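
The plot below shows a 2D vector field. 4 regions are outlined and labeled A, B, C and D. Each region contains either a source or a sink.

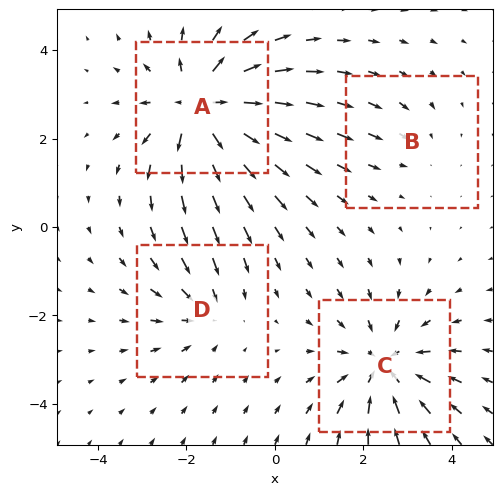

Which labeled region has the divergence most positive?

A

Divergence at each region's feature centre — A: about +6, B: about -2, C: about -5, D: about -3. Region A is most positive.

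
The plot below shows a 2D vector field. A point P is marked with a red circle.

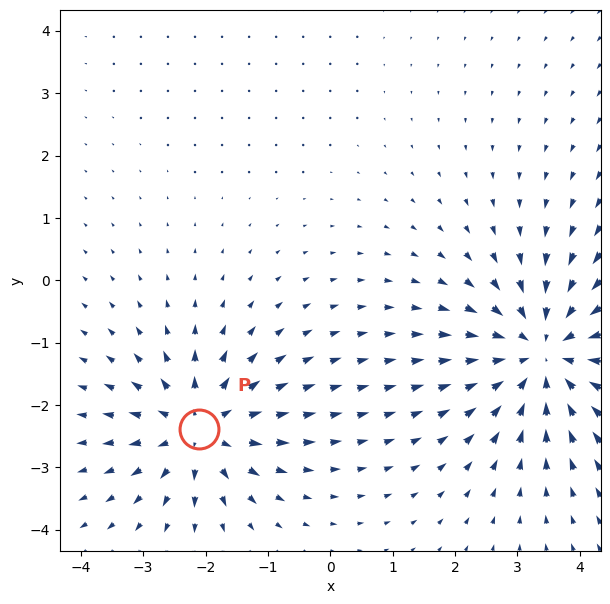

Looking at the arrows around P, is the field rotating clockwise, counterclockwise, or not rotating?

not rotating

Near P at (-2.1, -2.4) the arrows show no circulation. The curl there is ≈0.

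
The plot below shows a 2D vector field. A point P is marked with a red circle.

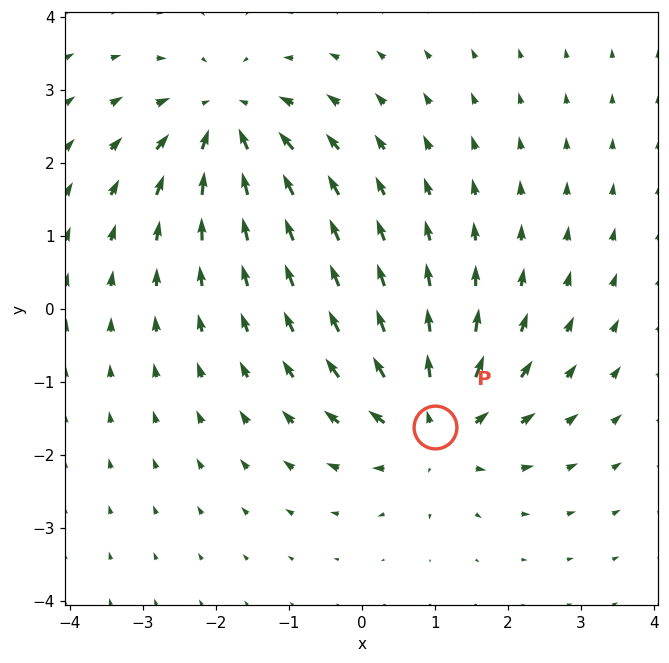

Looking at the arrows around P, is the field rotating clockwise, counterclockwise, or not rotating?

not rotating

Near P at (1.0, -1.6) the arrows show no circulation. The curl there is ≈0.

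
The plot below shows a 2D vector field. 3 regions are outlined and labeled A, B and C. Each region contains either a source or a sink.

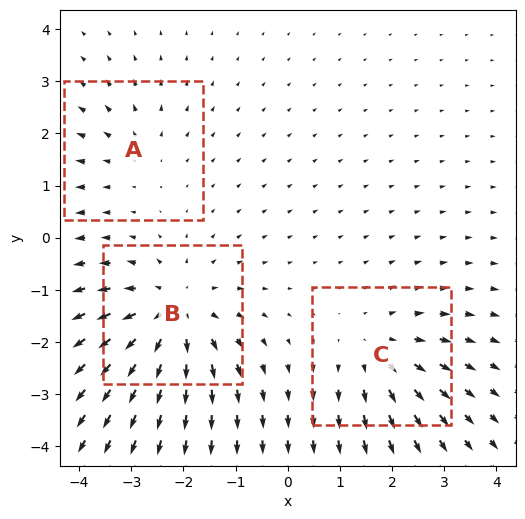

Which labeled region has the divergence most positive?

B

Divergence at each region's feature centre — A: about +2, B: about +4, C: about +3. Region B is most positive.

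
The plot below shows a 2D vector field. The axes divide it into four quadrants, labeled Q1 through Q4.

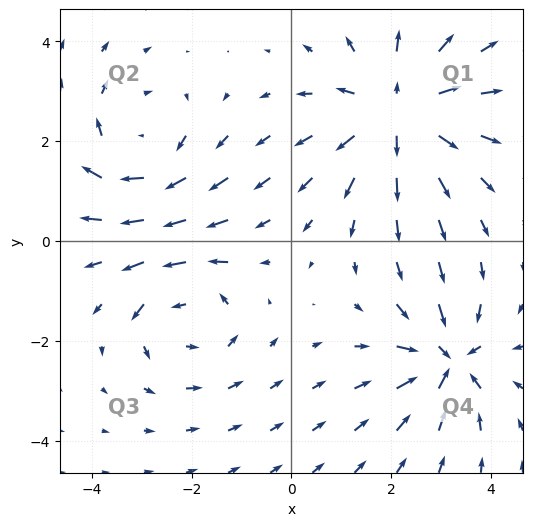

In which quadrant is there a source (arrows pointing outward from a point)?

The source sits at approximately (2.2, 2.6), which lies in quadrant Q1. The divergence there is about +4, positive as expected for a source.

Q1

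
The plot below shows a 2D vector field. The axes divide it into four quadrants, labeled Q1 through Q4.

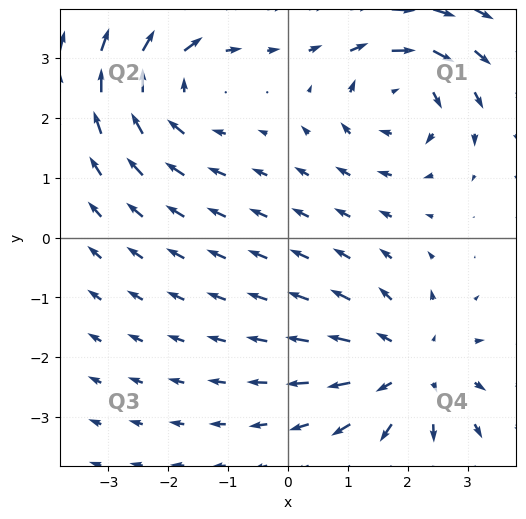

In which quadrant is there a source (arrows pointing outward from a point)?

Q4

The source sits at approximately (2.1, -2.2), which lies in quadrant Q4. The divergence there is about +4, positive as expected for a source.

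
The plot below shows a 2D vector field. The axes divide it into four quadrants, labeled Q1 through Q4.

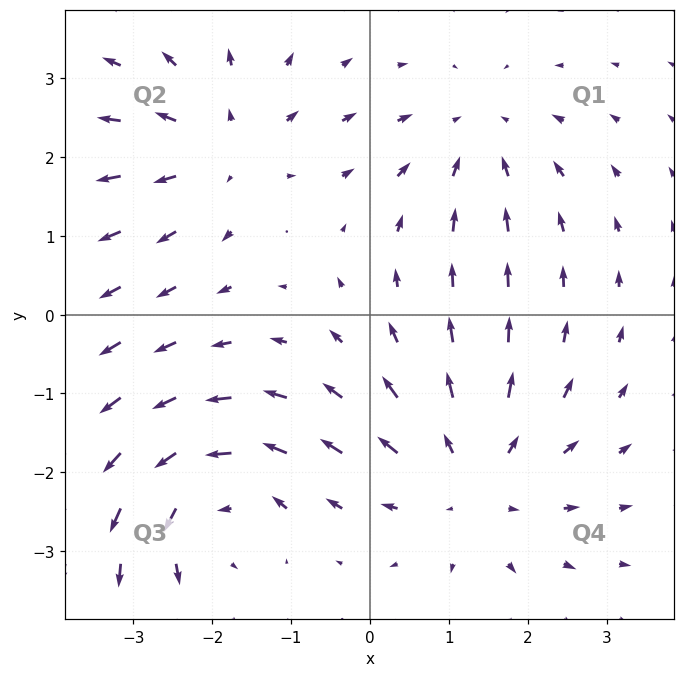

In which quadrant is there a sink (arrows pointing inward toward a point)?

Q1

The sink sits at approximately (1.4, 2.2), which lies in quadrant Q1. The divergence there is about -3, negative as expected for a sink.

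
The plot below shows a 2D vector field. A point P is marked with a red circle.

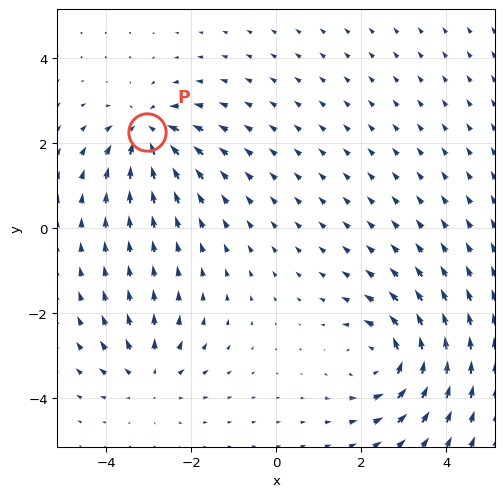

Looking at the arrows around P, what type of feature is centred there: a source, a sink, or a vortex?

At P (-3.0, 2.2) the arrows converge inward. Divergence about -5, curl ≈0 — negative divergence with near-zero curl is a sink.

sink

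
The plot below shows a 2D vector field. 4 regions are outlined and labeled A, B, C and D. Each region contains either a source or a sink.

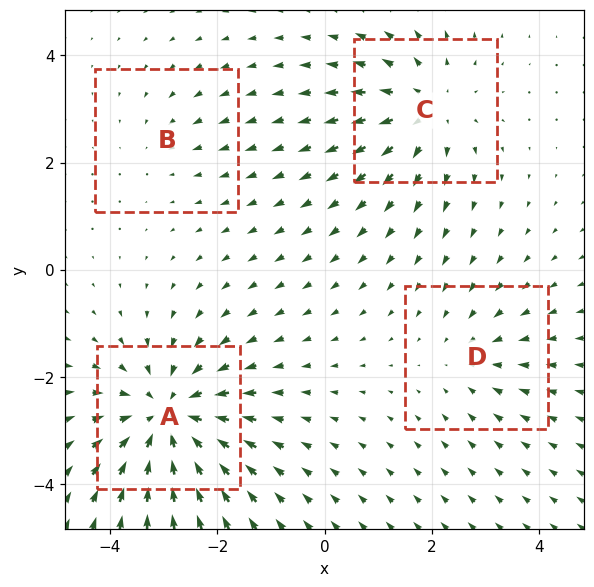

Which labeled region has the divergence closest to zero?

B

Divergence at each region's feature centre — A: about -7, B: about -2, C: about +5, D: about -3. Region B is closest to zero.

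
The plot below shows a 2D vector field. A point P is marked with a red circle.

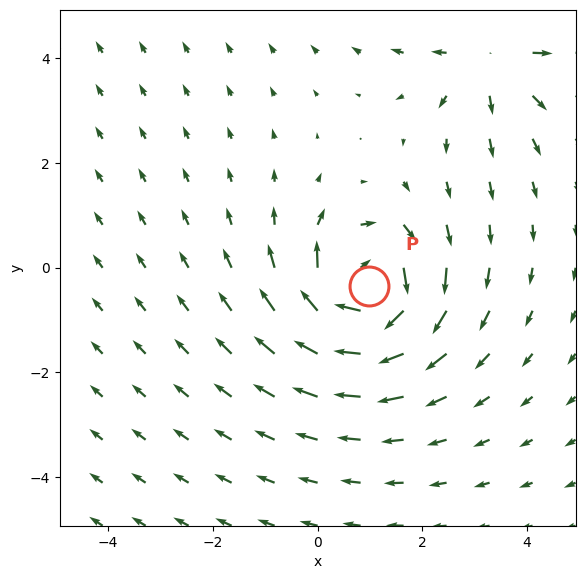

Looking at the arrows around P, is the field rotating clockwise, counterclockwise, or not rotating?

Near P at (1.0, -0.4) the arrows circulate clockwise. The curl (z-component) there is about -7; negative curl means clockwise rotation.

clockwise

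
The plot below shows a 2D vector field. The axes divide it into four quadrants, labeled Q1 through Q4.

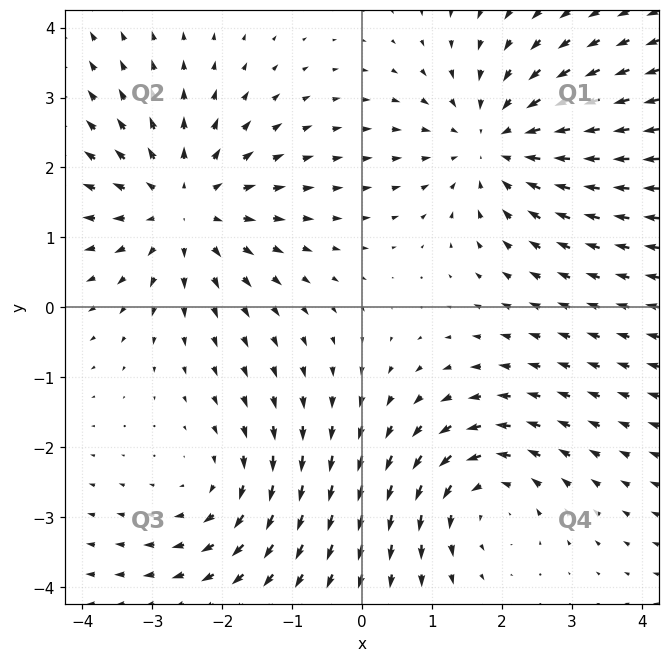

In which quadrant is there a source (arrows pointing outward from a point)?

The source sits at approximately (-2.5, 1.4), which lies in quadrant Q2. The divergence there is about +4, positive as expected for a source.

Q2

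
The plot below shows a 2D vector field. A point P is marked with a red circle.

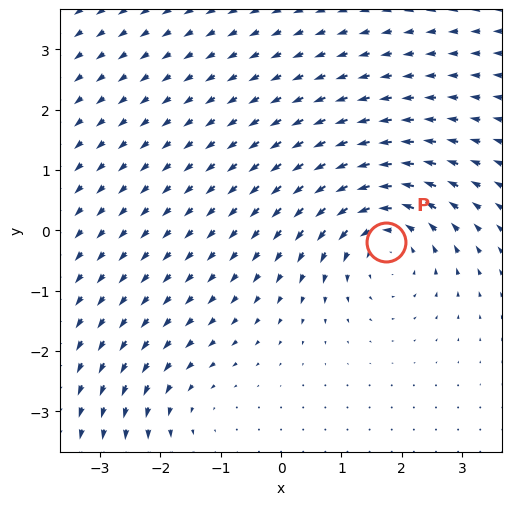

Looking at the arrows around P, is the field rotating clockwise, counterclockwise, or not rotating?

Near P at (1.7, -0.2) the arrows circulate counterclockwise. The curl (z-component) there is about +5; positive curl means counterclockwise rotation.

counterclockwise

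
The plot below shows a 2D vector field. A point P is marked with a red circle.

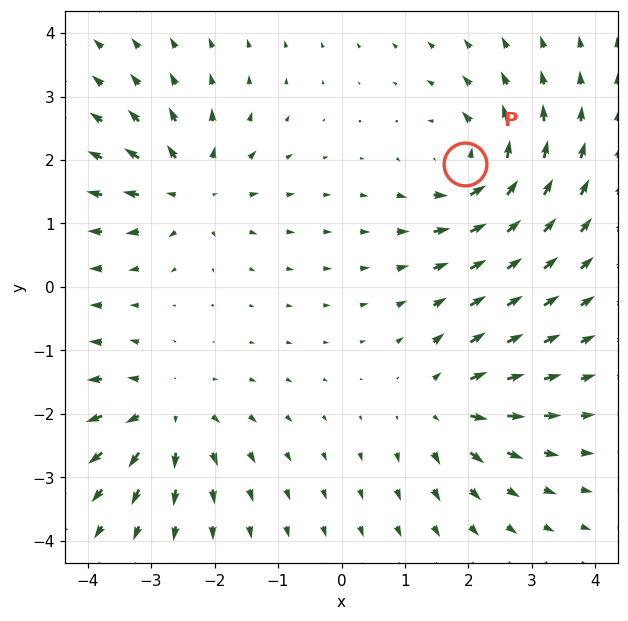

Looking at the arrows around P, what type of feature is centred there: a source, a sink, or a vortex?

At P (1.9, 1.9) the arrows circulate counterclockwise. Divergence ≈0, curl about +6 — near-zero divergence with nonzero curl is a vortex.

vortex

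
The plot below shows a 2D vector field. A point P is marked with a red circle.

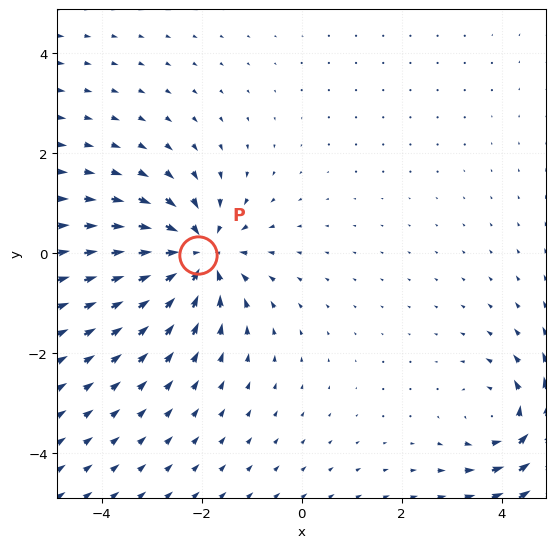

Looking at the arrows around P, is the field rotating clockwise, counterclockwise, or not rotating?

Near P at (-2.1, -0.0) the arrows show no circulation. The curl there is ≈0.

not rotating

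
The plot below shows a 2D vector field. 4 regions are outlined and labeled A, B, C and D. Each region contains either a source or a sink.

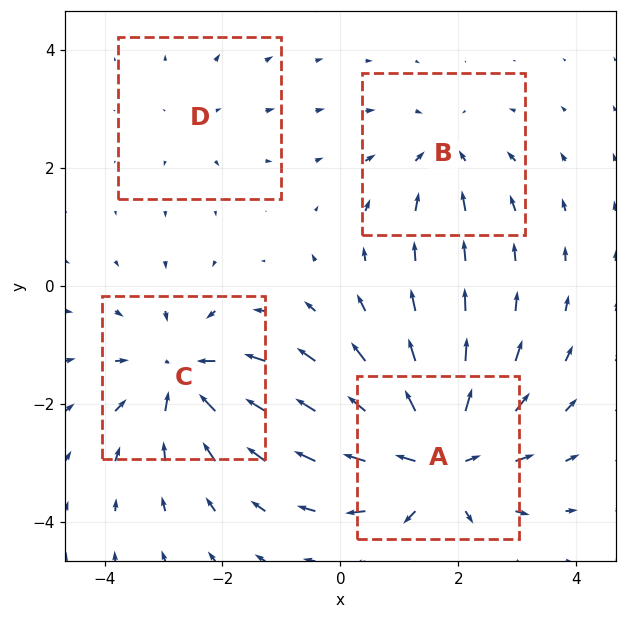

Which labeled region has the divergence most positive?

A

Divergence at each region's feature centre — A: about +7, B: about -3, C: about -5, D: about +2. Region A is most positive.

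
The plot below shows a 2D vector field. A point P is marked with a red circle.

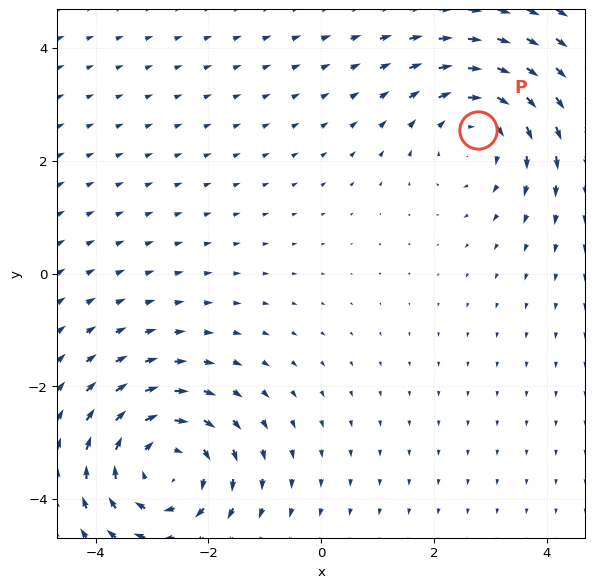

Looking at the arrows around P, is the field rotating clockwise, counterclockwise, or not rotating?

clockwise

Near P at (2.8, 2.6) the arrows circulate clockwise. The curl (z-component) there is about -3; negative curl means clockwise rotation.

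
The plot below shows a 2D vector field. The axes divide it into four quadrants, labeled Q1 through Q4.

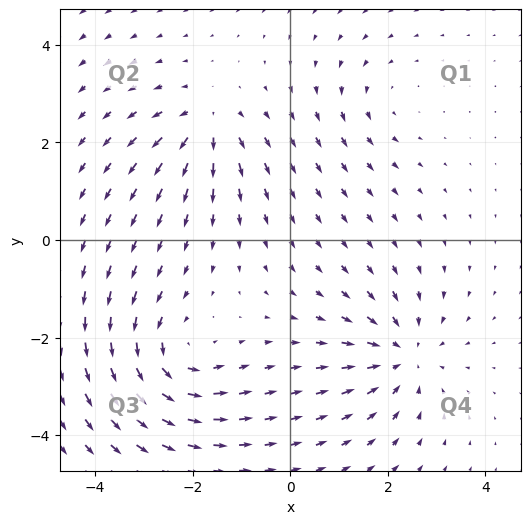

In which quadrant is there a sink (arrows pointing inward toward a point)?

Q4

The sink sits at approximately (2.3, -2.4), which lies in quadrant Q4. The divergence there is about -5, negative as expected for a sink.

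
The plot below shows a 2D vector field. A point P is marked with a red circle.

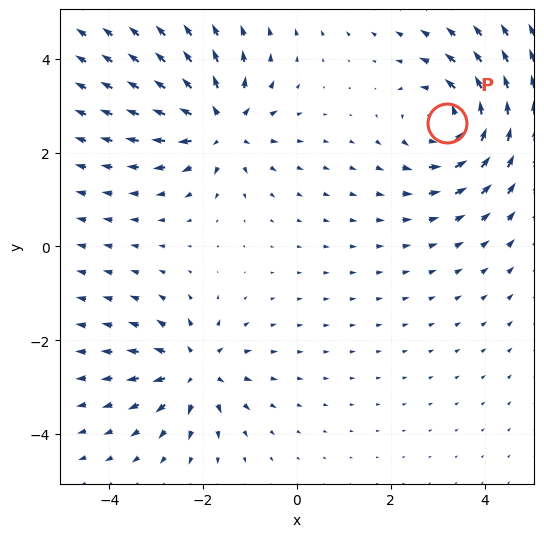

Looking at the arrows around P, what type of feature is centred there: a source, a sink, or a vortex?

At P (3.2, 2.6) the arrows circulate counterclockwise. Divergence ≈0, curl about +5 — near-zero divergence with nonzero curl is a vortex.

vortex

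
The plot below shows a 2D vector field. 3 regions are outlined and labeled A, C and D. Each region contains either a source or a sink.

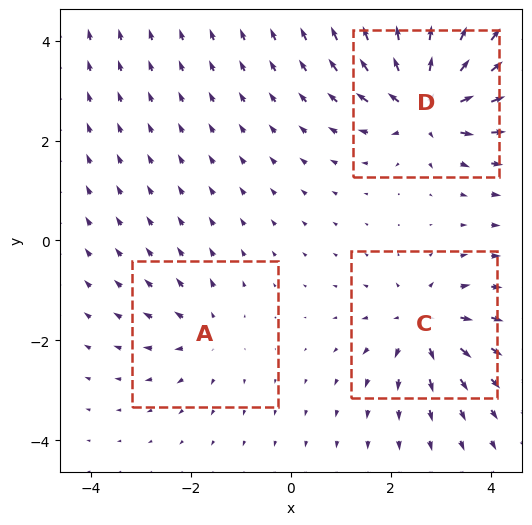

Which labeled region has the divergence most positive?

D

Divergence at each region's feature centre — A: about +3, C: about +4, D: about +6. Region D is most positive.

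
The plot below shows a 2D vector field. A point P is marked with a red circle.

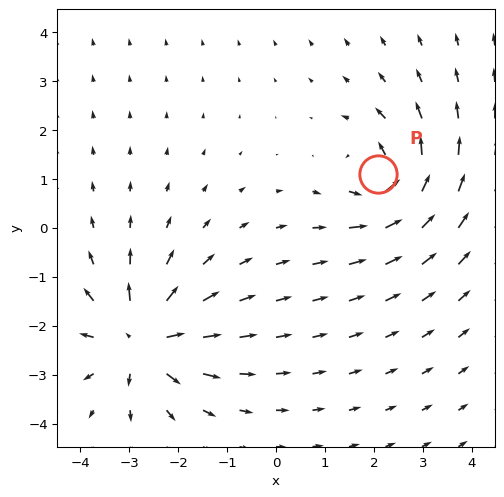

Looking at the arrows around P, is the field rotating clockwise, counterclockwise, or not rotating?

counterclockwise

Near P at (2.1, 1.1) the arrows circulate counterclockwise. The curl (z-component) there is about +5; positive curl means counterclockwise rotation.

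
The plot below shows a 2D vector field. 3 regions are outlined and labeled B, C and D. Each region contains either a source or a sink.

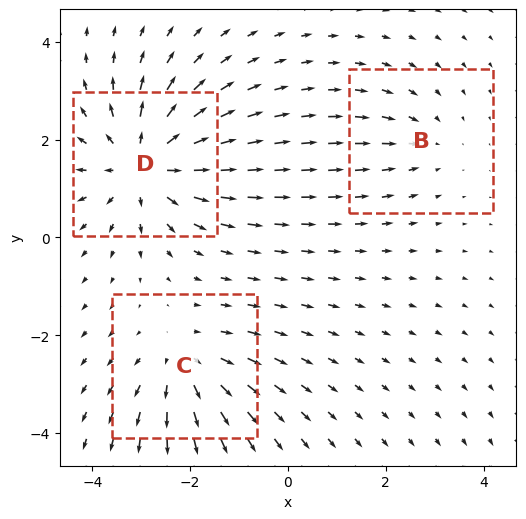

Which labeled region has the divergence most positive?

Divergence at each region's feature centre — B: about -2, C: about +3, D: about +4. Region D is most positive.

D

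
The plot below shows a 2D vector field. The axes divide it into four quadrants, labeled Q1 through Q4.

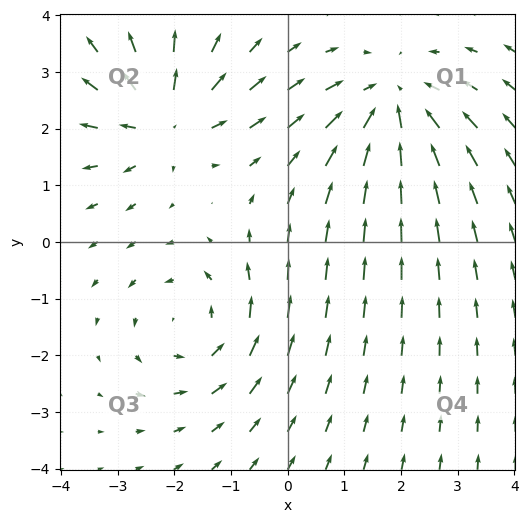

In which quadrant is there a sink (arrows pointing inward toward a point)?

The sink sits at approximately (1.8, 2.4), which lies in quadrant Q1. The divergence there is about -4, negative as expected for a sink.

Q1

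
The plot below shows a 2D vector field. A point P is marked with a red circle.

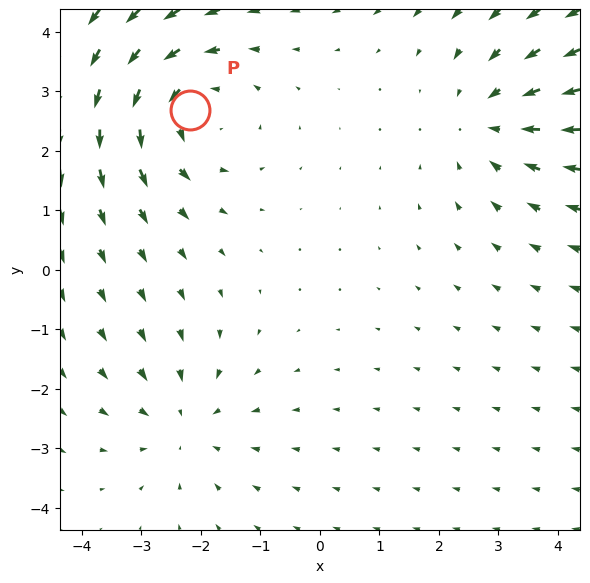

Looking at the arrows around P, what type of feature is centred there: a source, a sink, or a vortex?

At P (-2.2, 2.7) the arrows circulate counterclockwise. Divergence ≈0, curl about +4 — near-zero divergence with nonzero curl is a vortex.

vortex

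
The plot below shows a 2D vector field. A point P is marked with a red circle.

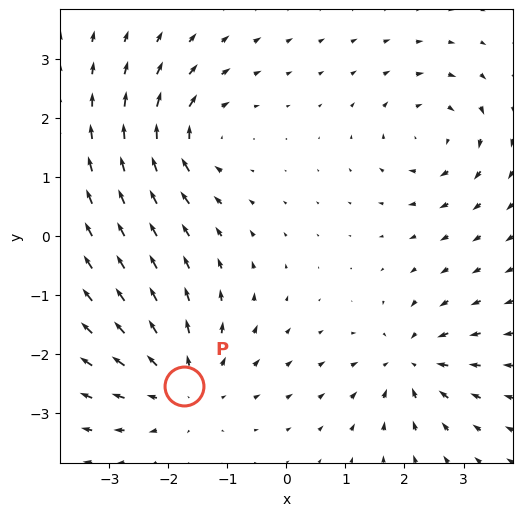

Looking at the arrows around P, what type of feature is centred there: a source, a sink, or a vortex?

At P (-1.7, -2.5) the arrows spread outward. Divergence about +4, curl ≈0 — positive divergence with near-zero curl is a source.

source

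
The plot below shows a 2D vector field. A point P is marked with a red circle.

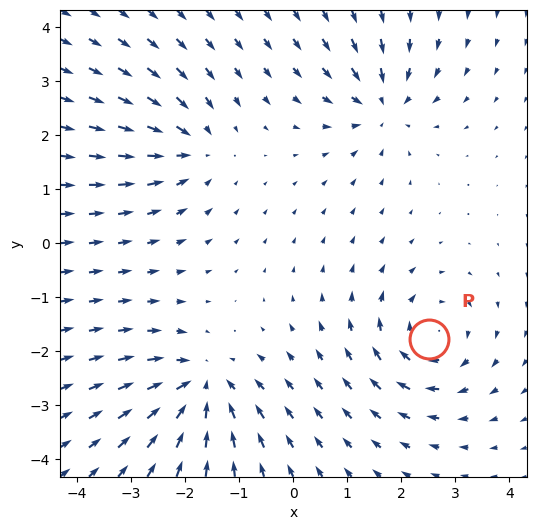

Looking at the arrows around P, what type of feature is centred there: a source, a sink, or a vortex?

At P (2.5, -1.8) the arrows circulate clockwise. Divergence ≈0, curl about -5 — near-zero divergence with nonzero curl is a vortex.

vortex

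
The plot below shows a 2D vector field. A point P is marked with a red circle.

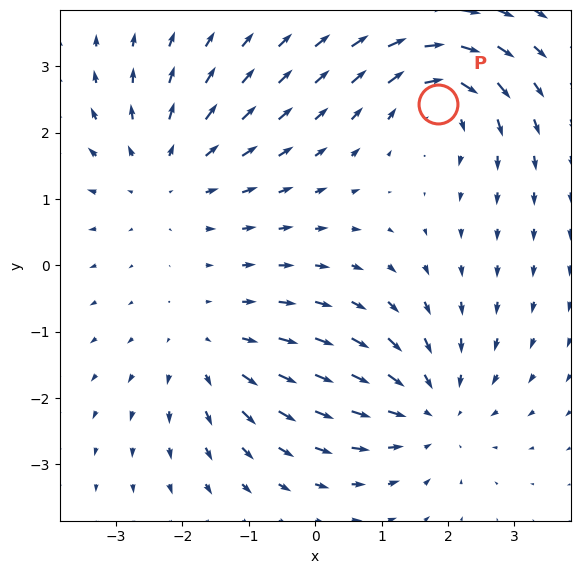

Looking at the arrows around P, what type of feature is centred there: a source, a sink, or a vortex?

vortex

At P (1.8, 2.4) the arrows circulate clockwise. Divergence ≈0, curl about -5 — near-zero divergence with nonzero curl is a vortex.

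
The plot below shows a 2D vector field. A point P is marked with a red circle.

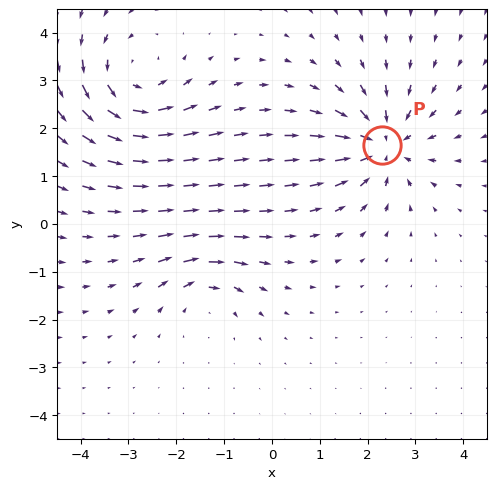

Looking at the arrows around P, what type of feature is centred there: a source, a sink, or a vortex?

sink

At P (2.3, 1.7) the arrows converge inward. Divergence about -6, curl ≈0 — negative divergence with near-zero curl is a sink.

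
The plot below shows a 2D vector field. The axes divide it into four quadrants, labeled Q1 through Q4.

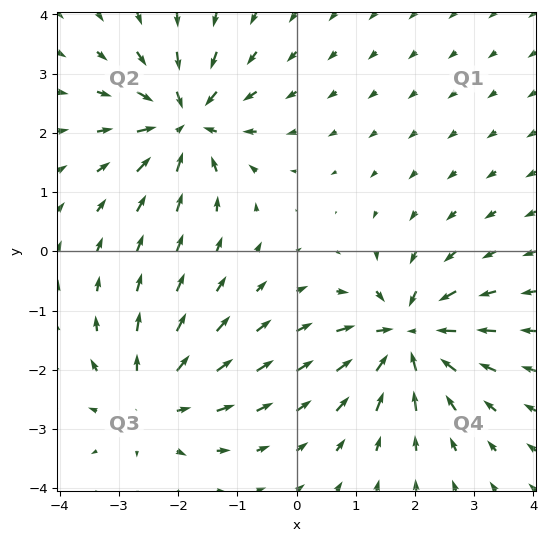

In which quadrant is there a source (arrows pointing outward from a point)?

The source sits at approximately (-2.5, -2.5), which lies in quadrant Q3. The divergence there is about +4, positive as expected for a source.

Q3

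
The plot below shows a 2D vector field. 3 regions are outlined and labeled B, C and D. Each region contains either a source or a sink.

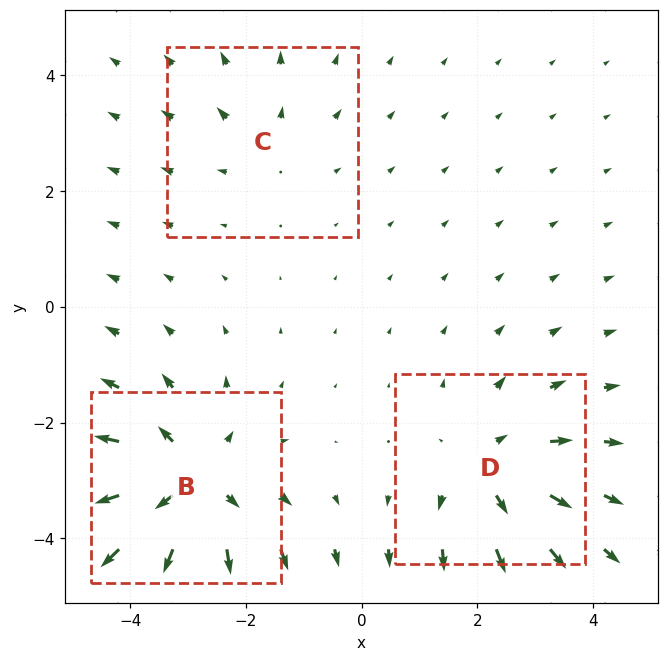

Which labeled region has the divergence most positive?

B

Divergence at each region's feature centre — B: about +4, C: about +2, D: about +3. Region B is most positive.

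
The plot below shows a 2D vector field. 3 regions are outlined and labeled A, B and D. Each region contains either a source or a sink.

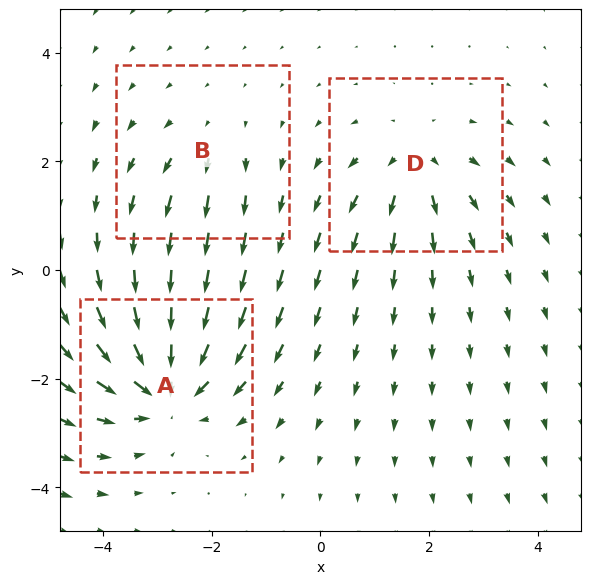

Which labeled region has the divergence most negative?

A

Divergence at each region's feature centre — A: about -6, B: about +2, D: about +4. Region A is most negative.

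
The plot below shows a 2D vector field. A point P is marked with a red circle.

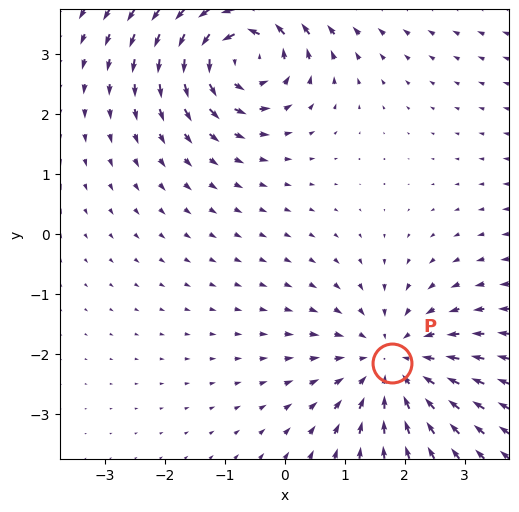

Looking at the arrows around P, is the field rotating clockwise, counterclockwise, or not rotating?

not rotating

Near P at (1.8, -2.1) the arrows show no circulation. The curl there is ≈0.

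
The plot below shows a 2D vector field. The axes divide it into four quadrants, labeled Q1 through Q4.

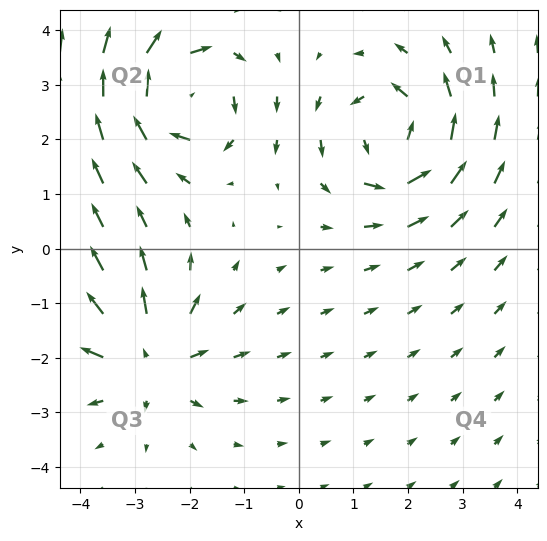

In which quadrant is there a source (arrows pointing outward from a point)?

Q3

The source sits at approximately (-2.8, -2.0), which lies in quadrant Q3. The divergence there is about +5, positive as expected for a source.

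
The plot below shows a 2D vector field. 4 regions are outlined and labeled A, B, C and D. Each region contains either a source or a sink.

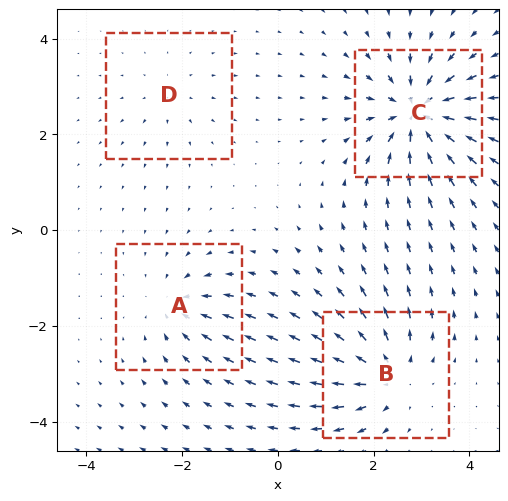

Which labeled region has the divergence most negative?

Divergence at each region's feature centre — A: about -4, B: about +6, C: about -8, D: about +3. Region C is most negative.

C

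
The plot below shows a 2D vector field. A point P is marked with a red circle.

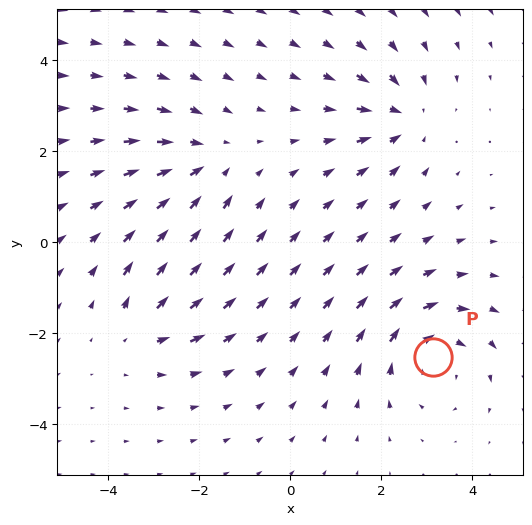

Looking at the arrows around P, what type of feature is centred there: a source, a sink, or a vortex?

vortex

At P (3.1, -2.5) the arrows circulate clockwise. Divergence ≈0, curl about -4 — near-zero divergence with nonzero curl is a vortex.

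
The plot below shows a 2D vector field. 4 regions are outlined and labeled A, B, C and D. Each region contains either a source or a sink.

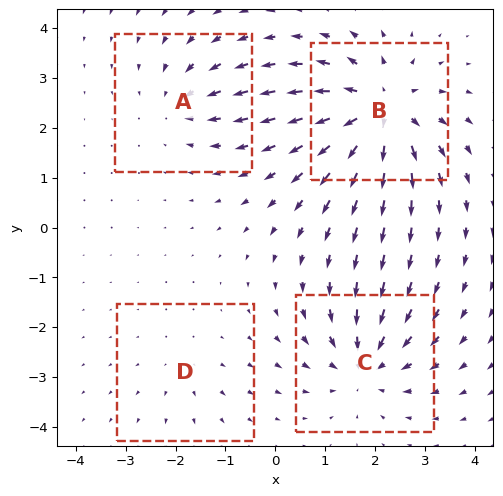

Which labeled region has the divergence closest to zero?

Divergence at each region's feature centre — A: about -4, B: about +7, C: about -5, D: about +2. Region D is closest to zero.

D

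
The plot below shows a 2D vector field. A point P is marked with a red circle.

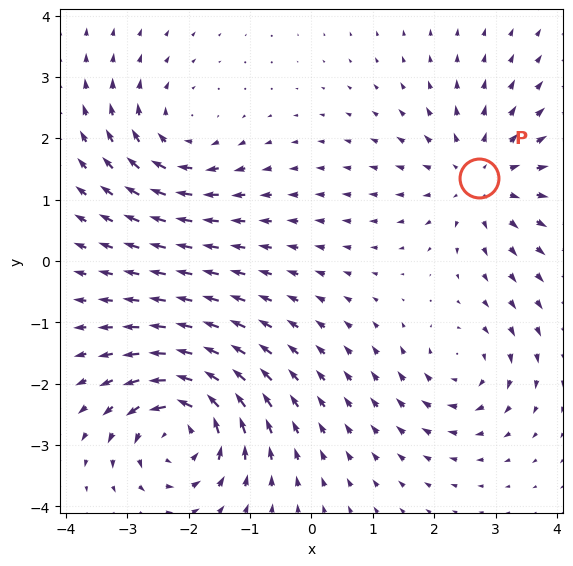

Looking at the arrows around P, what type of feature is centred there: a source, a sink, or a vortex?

At P (2.7, 1.4) the arrows spread outward. Divergence about +4, curl ≈0 — positive divergence with near-zero curl is a source.

source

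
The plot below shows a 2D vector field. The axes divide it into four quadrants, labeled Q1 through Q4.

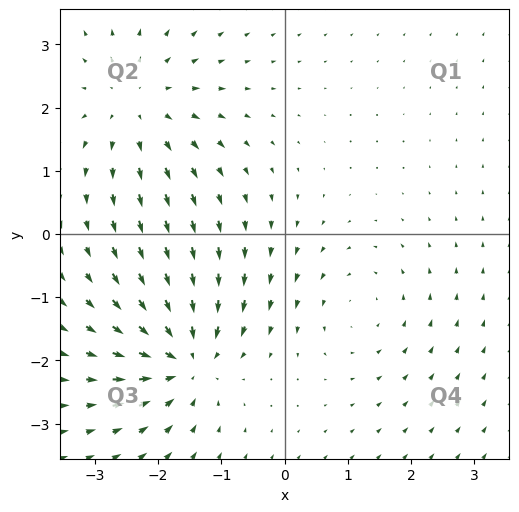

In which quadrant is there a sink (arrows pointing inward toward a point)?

The sink sits at approximately (-1.6, -2.0), which lies in quadrant Q3. The divergence there is about -5, negative as expected for a sink.

Q3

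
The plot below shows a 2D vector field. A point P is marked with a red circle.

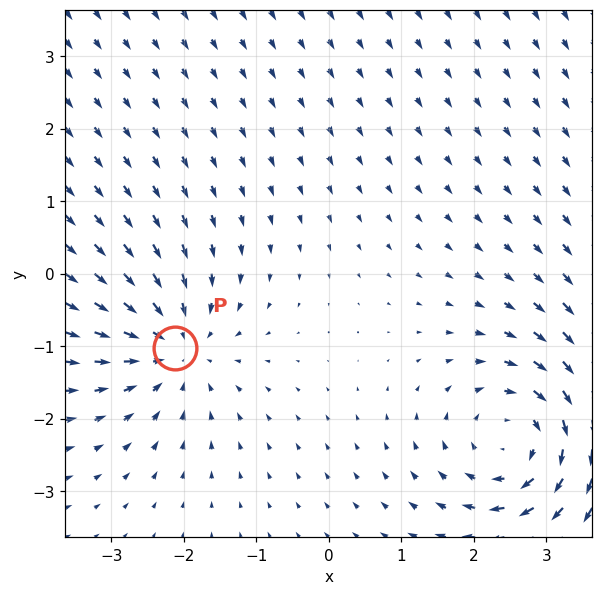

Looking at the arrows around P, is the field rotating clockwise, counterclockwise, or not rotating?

Near P at (-2.1, -1.0) the arrows show no circulation. The curl there is ≈0.

not rotating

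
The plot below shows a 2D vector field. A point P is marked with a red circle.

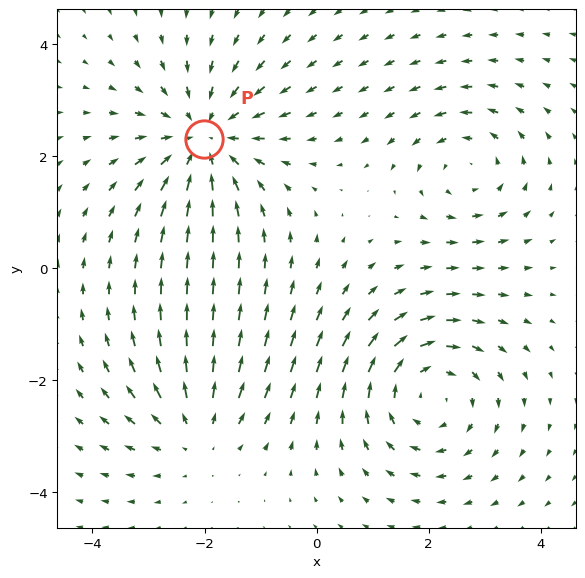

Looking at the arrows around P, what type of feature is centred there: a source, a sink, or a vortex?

sink

At P (-2.0, 2.3) the arrows converge inward. Divergence about -4, curl ≈0 — negative divergence with near-zero curl is a sink.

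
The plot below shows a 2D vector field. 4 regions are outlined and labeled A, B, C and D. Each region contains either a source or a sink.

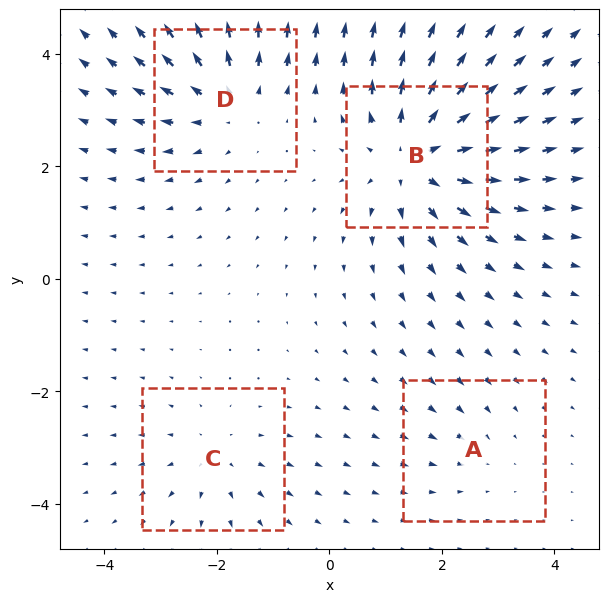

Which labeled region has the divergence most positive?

Divergence at each region's feature centre — A: about -2, B: about +7, C: about +3, D: about +5. Region B is most positive.

B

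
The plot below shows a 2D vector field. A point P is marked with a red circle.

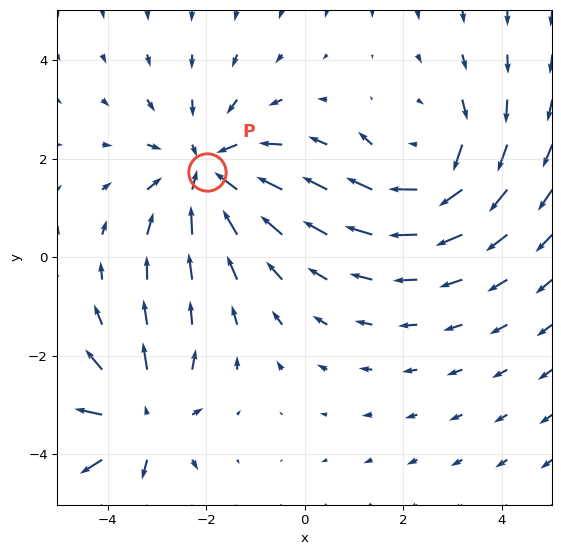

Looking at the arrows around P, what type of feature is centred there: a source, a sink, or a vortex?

sink

At P (-2.0, 1.7) the arrows converge inward. Divergence about -4, curl ≈0 — negative divergence with near-zero curl is a sink.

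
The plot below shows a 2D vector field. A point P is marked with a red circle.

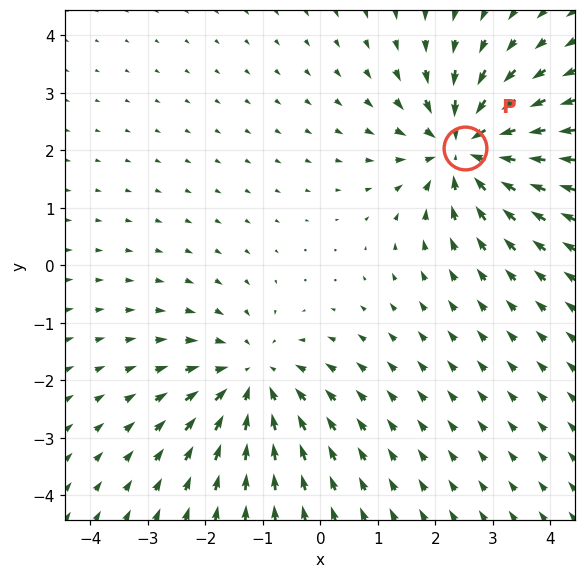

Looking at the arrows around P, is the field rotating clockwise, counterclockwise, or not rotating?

Near P at (2.5, 2.0) the arrows show no circulation. The curl there is ≈0.

not rotating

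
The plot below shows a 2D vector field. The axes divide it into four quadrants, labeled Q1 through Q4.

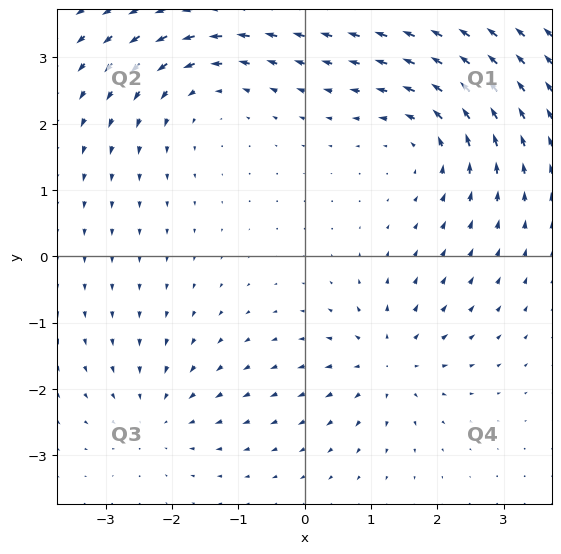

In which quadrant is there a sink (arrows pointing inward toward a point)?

The sink sits at approximately (-2.2, -2.4), which lies in quadrant Q3. The divergence there is about -3, negative as expected for a sink.

Q3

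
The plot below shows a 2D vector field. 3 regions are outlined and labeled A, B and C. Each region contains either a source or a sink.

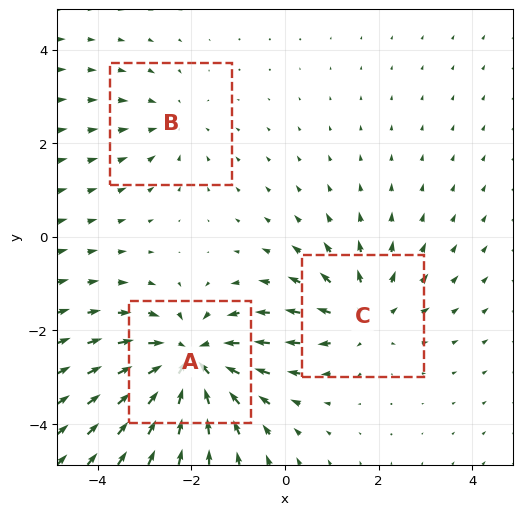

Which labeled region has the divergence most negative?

Divergence at each region's feature centre — A: about -5, B: about -2, C: about +3. Region A is most negative.

A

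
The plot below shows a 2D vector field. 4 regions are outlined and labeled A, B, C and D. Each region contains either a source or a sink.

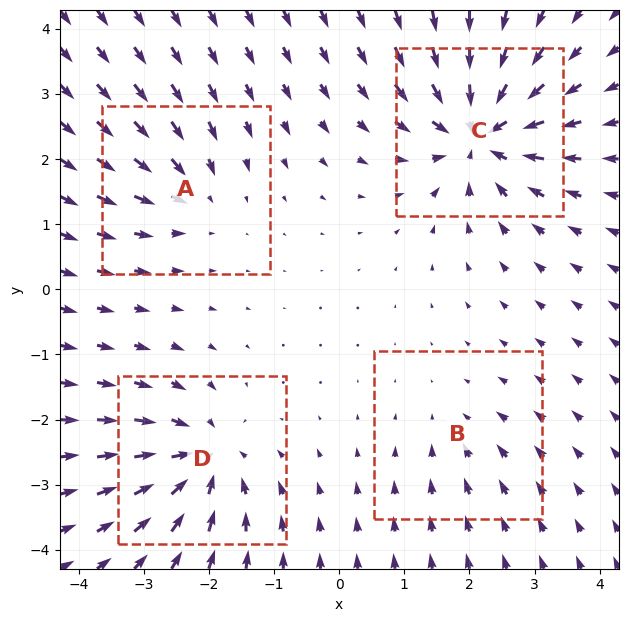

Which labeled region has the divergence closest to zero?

Divergence at each region's feature centre — A: about -4, B: about -3, C: about -8, D: about -6. Region B is closest to zero.

B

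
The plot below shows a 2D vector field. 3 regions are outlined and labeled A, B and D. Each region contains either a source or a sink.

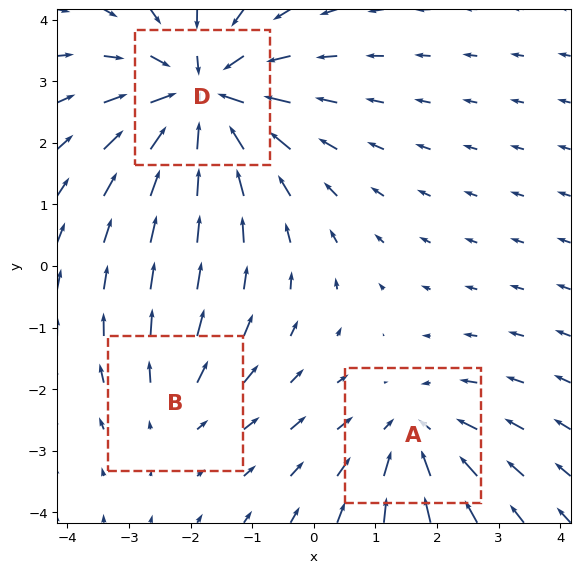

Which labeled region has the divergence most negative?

Divergence at each region's feature centre — A: about -3, B: about +2, D: about -5. Region D is most negative.

D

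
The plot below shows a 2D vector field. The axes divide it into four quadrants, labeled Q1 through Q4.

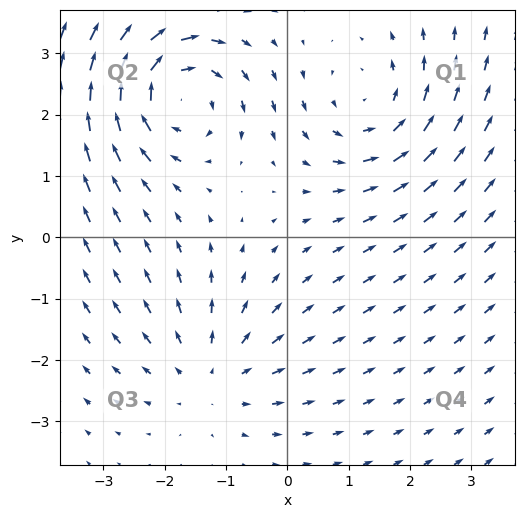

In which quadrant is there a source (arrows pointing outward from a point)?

The source sits at approximately (-1.2, -2.2), which lies in quadrant Q3. The divergence there is about +2, positive as expected for a source.

Q3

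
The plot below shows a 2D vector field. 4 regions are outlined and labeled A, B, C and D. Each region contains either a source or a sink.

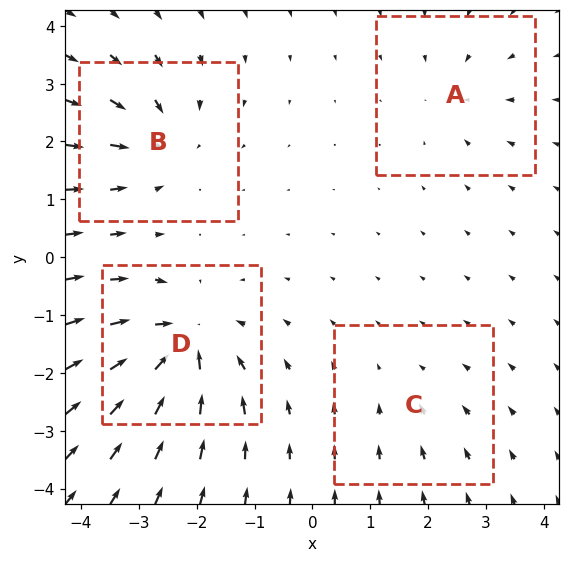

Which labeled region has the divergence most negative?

Divergence at each region's feature centre — A: about -3, B: about -5, C: about -2, D: about -8. Region D is most negative.

D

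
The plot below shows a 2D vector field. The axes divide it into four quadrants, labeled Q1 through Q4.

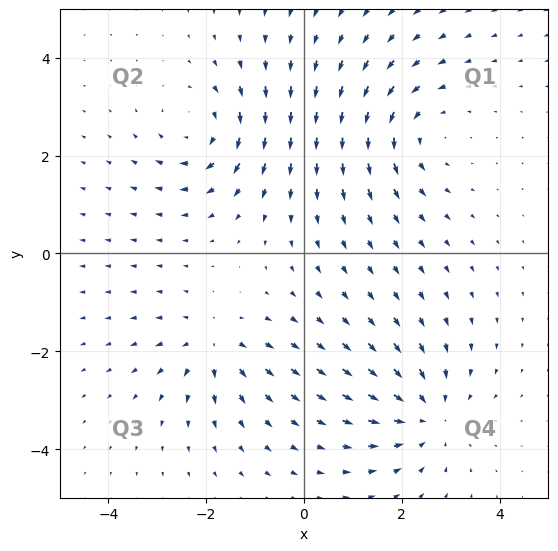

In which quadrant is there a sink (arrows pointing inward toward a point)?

Q4

The sink sits at approximately (2.5, -3.3), which lies in quadrant Q4. The divergence there is about -4, negative as expected for a sink.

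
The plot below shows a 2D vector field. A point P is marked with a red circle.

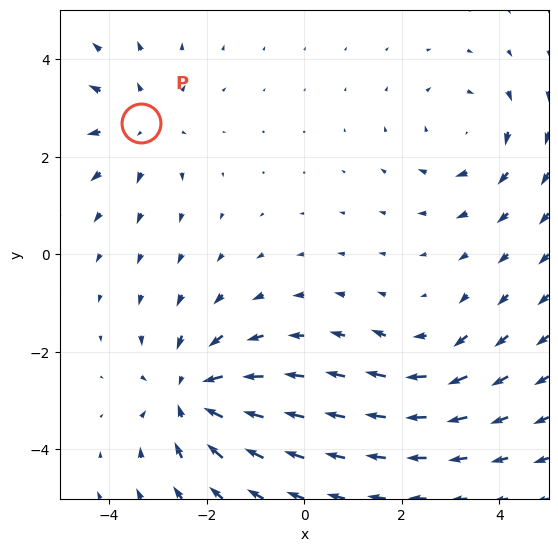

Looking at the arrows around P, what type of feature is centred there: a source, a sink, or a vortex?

source

At P (-3.3, 2.7) the arrows spread outward. Divergence about +3, curl ≈0 — positive divergence with near-zero curl is a source.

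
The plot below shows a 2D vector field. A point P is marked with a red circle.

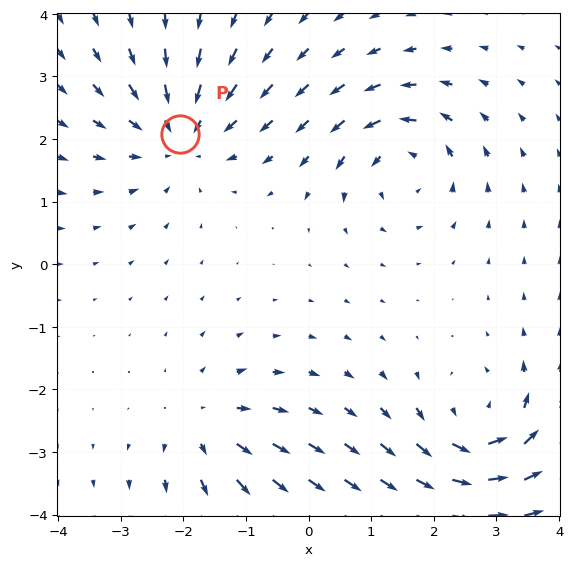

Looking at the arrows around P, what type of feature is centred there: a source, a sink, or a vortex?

sink

At P (-2.1, 2.1) the arrows converge inward. Divergence about -4, curl ≈0 — negative divergence with near-zero curl is a sink.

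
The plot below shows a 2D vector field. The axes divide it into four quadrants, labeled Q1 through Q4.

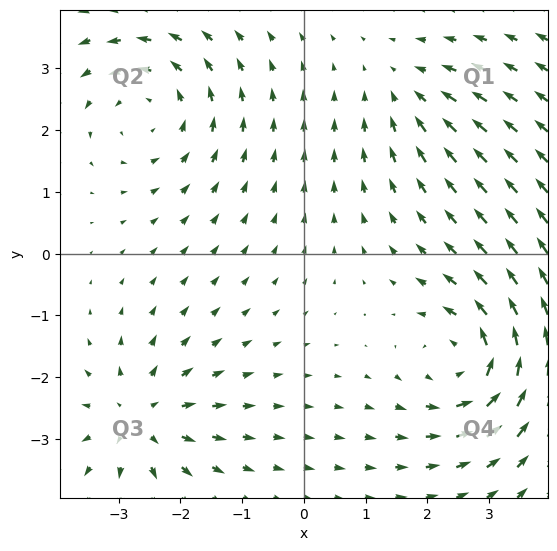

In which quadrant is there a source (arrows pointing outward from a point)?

The source sits at approximately (-2.7, -2.7), which lies in quadrant Q3. The divergence there is about +4, positive as expected for a source.

Q3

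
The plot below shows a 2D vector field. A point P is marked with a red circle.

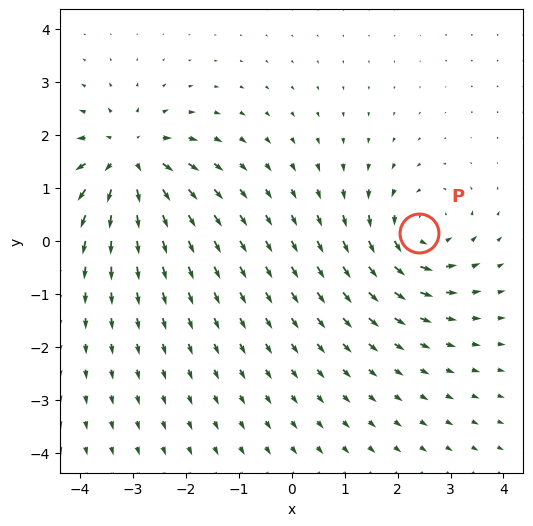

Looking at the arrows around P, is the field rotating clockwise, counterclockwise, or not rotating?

Near P at (2.4, 0.1) the arrows circulate counterclockwise. The curl (z-component) there is about +4; positive curl means counterclockwise rotation.

counterclockwise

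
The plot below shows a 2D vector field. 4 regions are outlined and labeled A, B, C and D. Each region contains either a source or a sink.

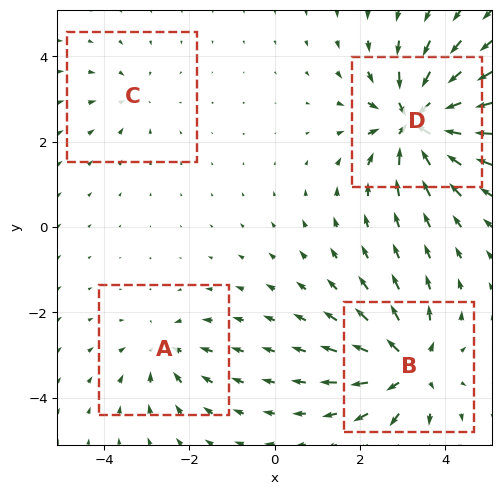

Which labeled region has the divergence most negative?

D

Divergence at each region's feature centre — A: about -4, B: about +6, C: about -3, D: about -8. Region D is most negative.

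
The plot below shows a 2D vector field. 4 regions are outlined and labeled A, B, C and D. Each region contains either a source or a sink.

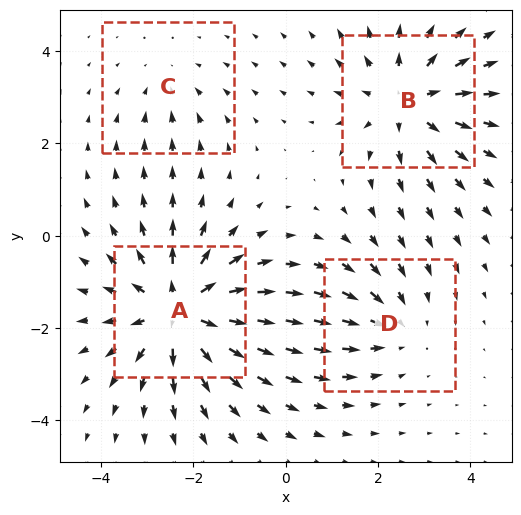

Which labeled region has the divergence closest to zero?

C

Divergence at each region's feature centre — A: about +6, B: about +4, C: about -2, D: about -3. Region C is closest to zero.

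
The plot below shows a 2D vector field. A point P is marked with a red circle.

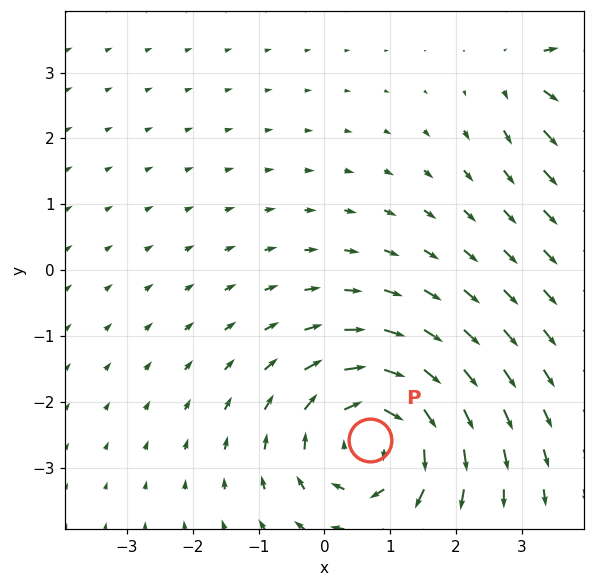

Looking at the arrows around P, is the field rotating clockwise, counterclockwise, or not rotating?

Near P at (0.7, -2.6) the arrows circulate clockwise. The curl (z-component) there is about -4; negative curl means clockwise rotation.

clockwise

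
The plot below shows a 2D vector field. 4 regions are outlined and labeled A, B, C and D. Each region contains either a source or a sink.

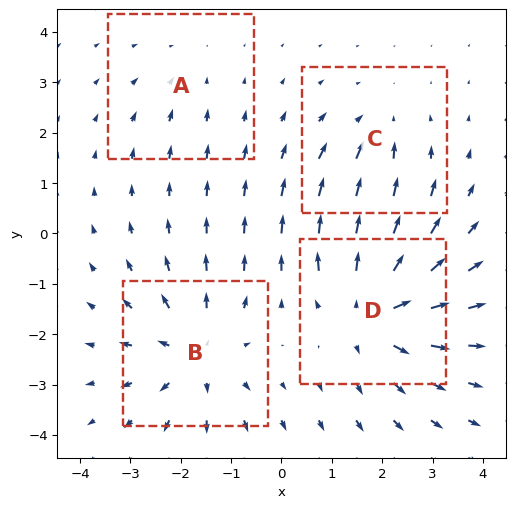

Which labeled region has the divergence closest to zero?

Divergence at each region's feature centre — A: about -2, B: about +5, C: about -3, D: about +6. Region A is closest to zero.

A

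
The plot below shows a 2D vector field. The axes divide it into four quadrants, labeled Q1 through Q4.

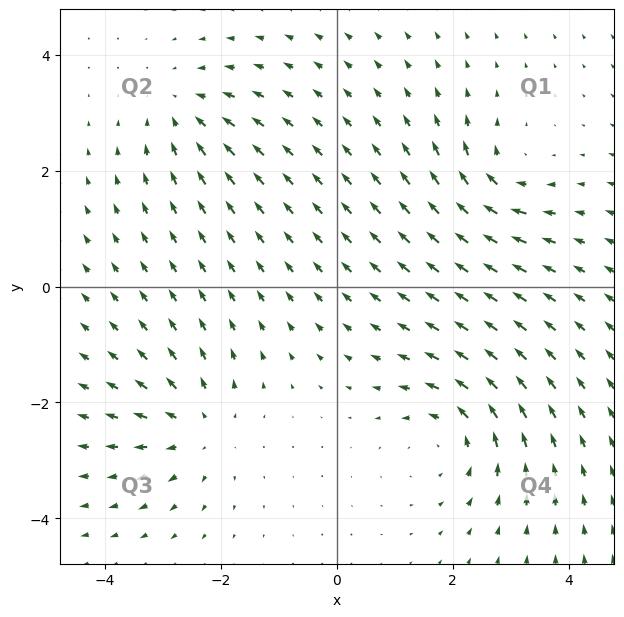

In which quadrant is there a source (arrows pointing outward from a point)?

The source sits at approximately (-2.4, -2.4), which lies in quadrant Q3. The divergence there is about +4, positive as expected for a source.

Q3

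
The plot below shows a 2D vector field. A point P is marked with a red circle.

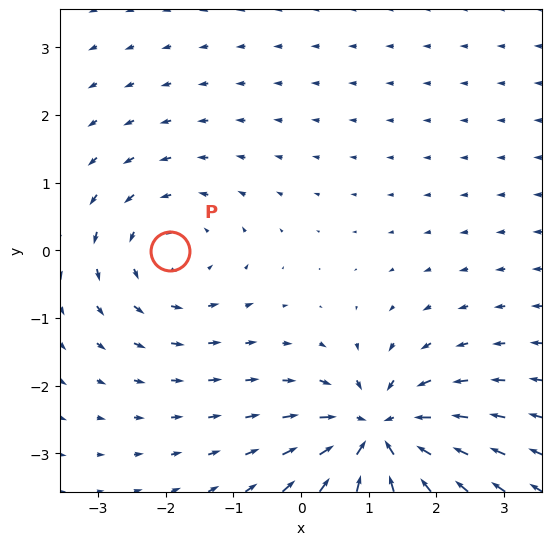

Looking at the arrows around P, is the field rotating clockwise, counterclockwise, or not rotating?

Near P at (-1.9, -0.0) the arrows circulate counterclockwise. The curl (z-component) there is about +3; positive curl means counterclockwise rotation.

counterclockwise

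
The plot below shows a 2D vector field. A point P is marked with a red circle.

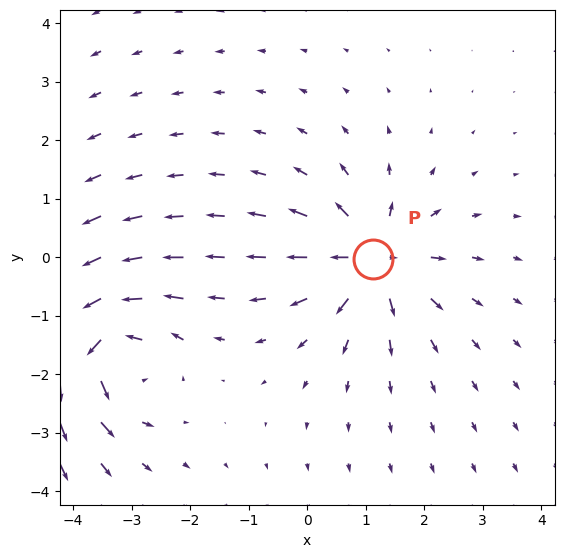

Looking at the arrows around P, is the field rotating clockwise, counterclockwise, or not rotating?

Near P at (1.1, -0.0) the arrows show no circulation. The curl there is ≈0.

not rotating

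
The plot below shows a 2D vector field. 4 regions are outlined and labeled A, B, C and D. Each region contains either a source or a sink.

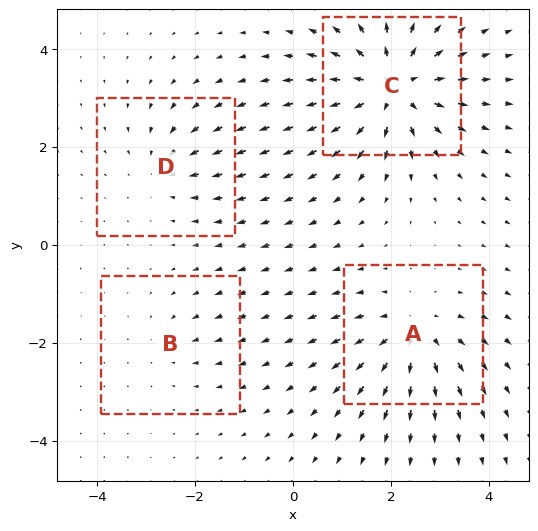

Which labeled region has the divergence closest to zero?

Divergence at each region's feature centre — A: about +5, B: about -2, C: about +7, D: about -3. Region B is closest to zero.

B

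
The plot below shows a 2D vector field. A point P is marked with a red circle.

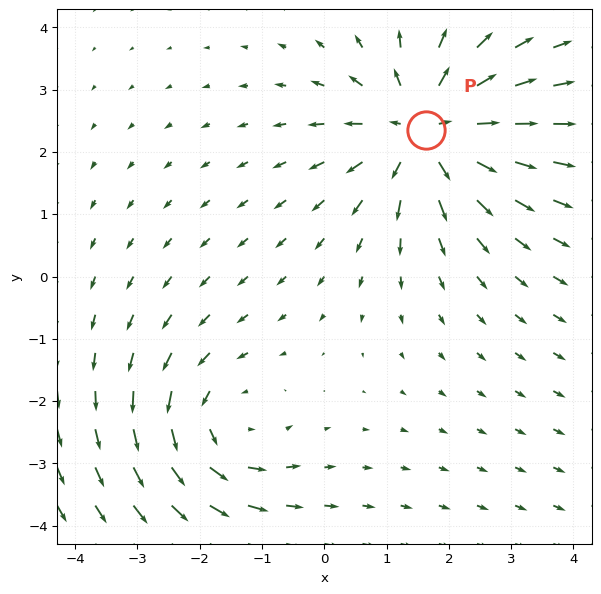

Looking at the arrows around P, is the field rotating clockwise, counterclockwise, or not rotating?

Near P at (1.6, 2.4) the arrows show no circulation. The curl there is ≈0.

not rotating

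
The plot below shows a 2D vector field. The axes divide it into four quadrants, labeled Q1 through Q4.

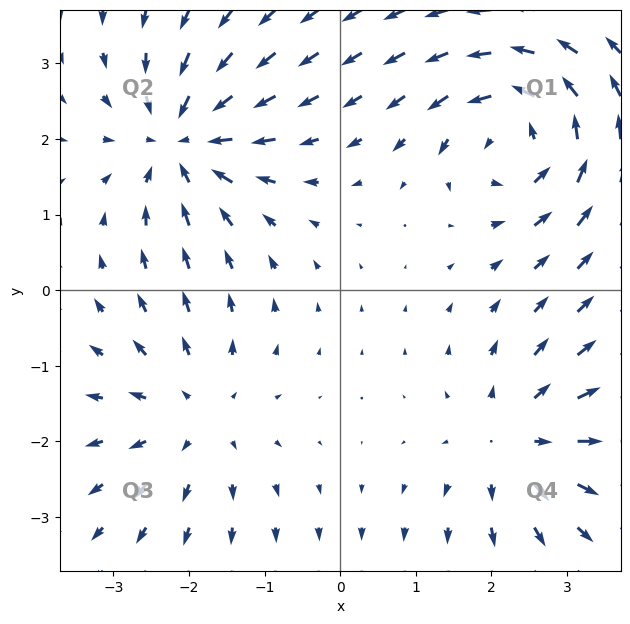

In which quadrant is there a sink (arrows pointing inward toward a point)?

Q2

The sink sits at approximately (-2.1, 2.0), which lies in quadrant Q2. The divergence there is about -5, negative as expected for a sink.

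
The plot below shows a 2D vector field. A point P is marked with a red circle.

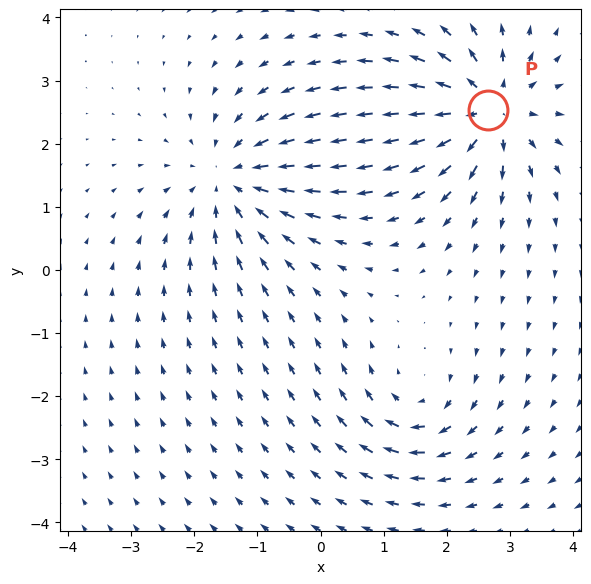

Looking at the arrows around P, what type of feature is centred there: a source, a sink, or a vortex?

At P (2.7, 2.5) the arrows spread outward. Divergence about +5, curl ≈0 — positive divergence with near-zero curl is a source.

source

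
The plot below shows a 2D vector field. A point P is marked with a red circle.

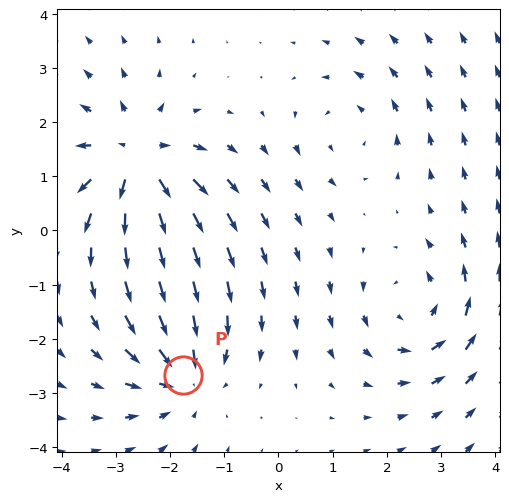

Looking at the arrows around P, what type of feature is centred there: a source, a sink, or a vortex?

At P (-1.8, -2.7) the arrows converge inward. Divergence about -4, curl ≈0 — negative divergence with near-zero curl is a sink.

sink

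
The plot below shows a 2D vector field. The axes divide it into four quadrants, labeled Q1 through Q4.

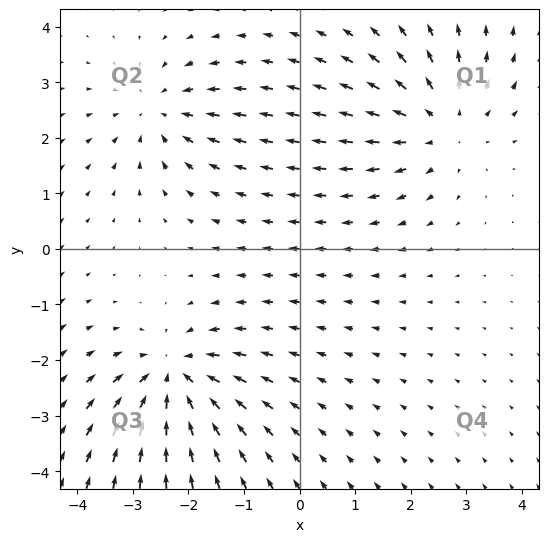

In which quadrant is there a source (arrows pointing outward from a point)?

Q1

The source sits at approximately (2.6, 2.2), which lies in quadrant Q1. The divergence there is about +3, positive as expected for a source.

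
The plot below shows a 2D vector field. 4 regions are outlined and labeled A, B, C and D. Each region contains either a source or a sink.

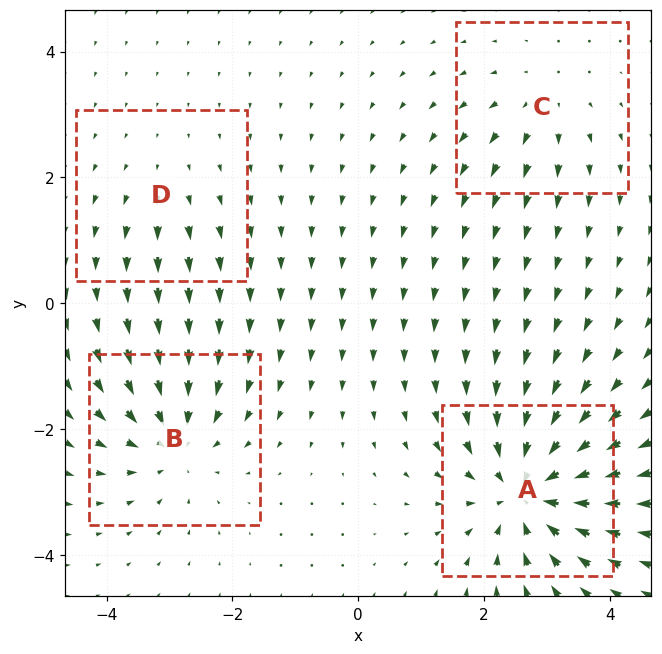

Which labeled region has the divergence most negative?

Divergence at each region's feature centre — A: about -7, B: about -5, C: about +3, D: about +2. Region A is most negative.

A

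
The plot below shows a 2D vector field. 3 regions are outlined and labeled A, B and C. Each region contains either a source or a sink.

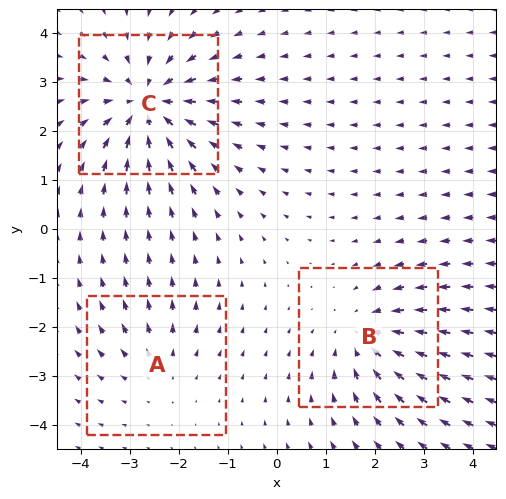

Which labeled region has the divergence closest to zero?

A

Divergence at each region's feature centre — A: about +2, B: about -3, C: about -5. Region A is closest to zero.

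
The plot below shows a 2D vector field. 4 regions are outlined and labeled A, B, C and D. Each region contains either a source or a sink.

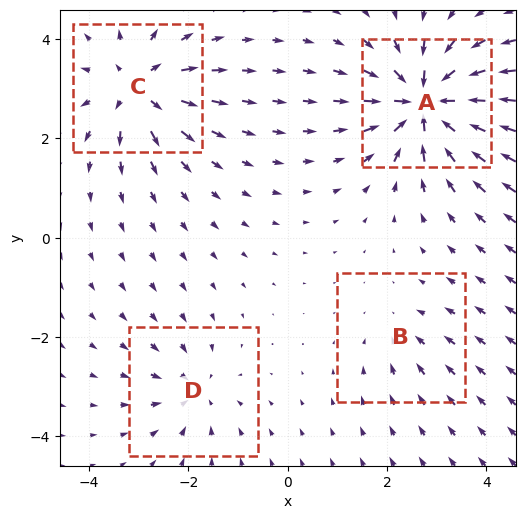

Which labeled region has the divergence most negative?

Divergence at each region's feature centre — A: about -9, B: about -3, C: about +6, D: about -4. Region A is most negative.

A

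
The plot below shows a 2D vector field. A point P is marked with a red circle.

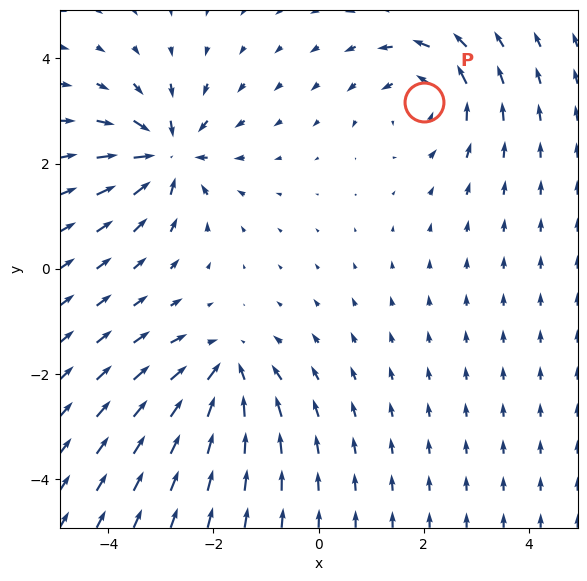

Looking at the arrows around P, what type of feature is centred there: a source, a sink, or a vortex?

At P (2.0, 3.2) the arrows circulate counterclockwise. Divergence ≈0, curl about +4 — near-zero divergence with nonzero curl is a vortex.

vortex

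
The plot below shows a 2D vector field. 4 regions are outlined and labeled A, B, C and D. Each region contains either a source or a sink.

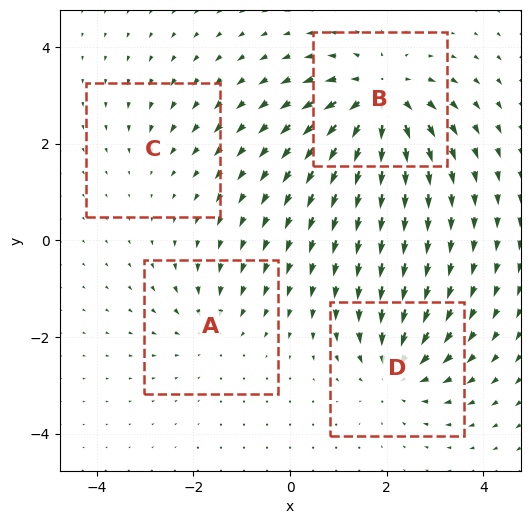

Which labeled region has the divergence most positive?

B

Divergence at each region's feature centre — A: about -3, B: about +7, C: about -2, D: about -5. Region B is most positive.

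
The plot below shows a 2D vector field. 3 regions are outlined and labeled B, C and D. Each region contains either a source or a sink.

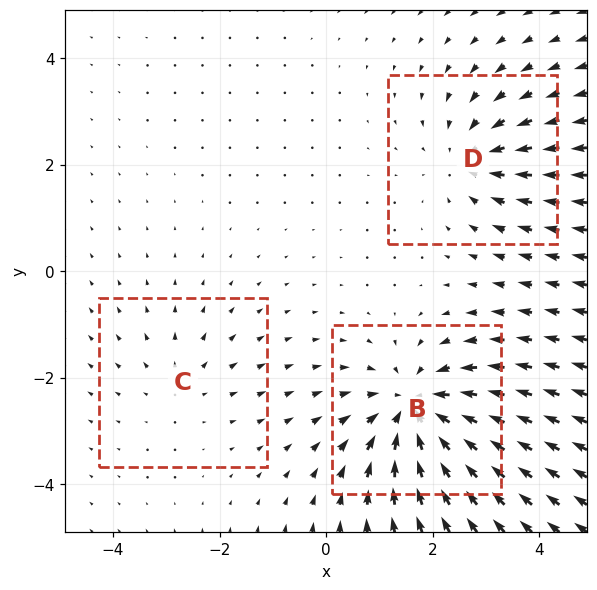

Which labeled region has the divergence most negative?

Divergence at each region's feature centre — B: about -5, C: about +2, D: about -3. Region B is most negative.

B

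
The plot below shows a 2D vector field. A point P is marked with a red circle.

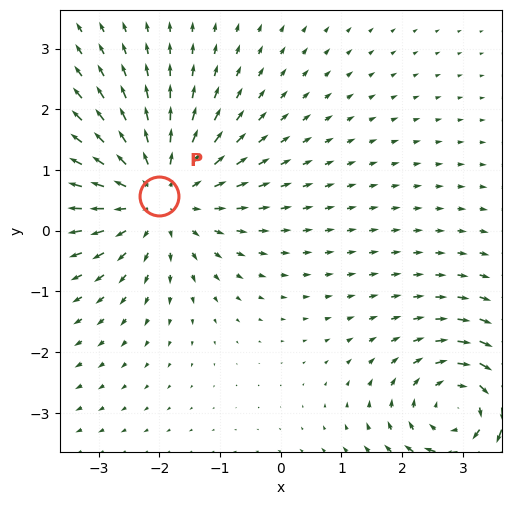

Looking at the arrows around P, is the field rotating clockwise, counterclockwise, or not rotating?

not rotating

Near P at (-2.0, 0.6) the arrows show no circulation. The curl there is ≈0.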